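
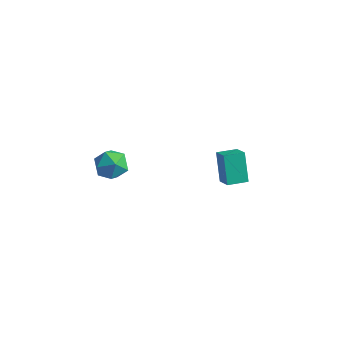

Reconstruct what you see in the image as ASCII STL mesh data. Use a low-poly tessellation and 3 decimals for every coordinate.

solid 
facet normal -0.566 -0.820 0.085
outer loop
vertex 3.752 1.248 1.117
vertex 3.162 1.612 0.697
vertex 4.262 0.779 -0.006
endloop
endfacet
facet normal 0.728 -0.449 0.518
outer loop
vertex 4.738 1.468 -0.077
vertex 3.752 1.248 1.117
vertex 4.262 0.779 -0.006
endloop
endfacet
facet normal -0.567 -0.820 0.084
outer loop
vertex 4.262 0.779 -0.006
vertex 3.162 1.612 0.697
vertex 3.673 1.143 -0.426
endloop
endfacet
facet normal 0.387 -0.355 -0.851
outer loop
vertex 3.673 1.143 -0.426
vertex 4.738 1.468 -0.077
vertex 4.262 0.779 -0.006
endloop
endfacet
facet normal -0.387 0.355 0.851
outer loop
vertex 3.752 1.248 1.117
vertex 3.638 2.301 0.626
vertex 3.162 1.612 0.697
endloop
endfacet
facet normal 0.728 -0.448 0.519
outer loop
vertex 4.227 1.937 1.046
vertex 3.752 1.248 1.117
vertex 4.738 1.468 -0.077
endloop
endfacet
facet normal -0.387 0.355 0.851
outer loop
vertex 4.227 1.937 1.046
vertex 3.638 2.301 0.626
vertex 3.752 1.248 1.117
endloop
endfacet
facet normal -0.728 0.449 -0.519
outer loop
vertex 3.162 1.612 0.697
vertex 3.638 2.301 0.626
vertex 3.673 1.143 -0.426
endloop
endfacet
facet normal 0.387 -0.355 -0.851
outer loop
vertex 4.148 1.832 -0.497
vertex 4.738 1.468 -0.077
vertex 3.673 1.143 -0.426
endloop
endfacet
facet normal -0.728 0.449 -0.518
outer loop
vertex 3.673 1.143 -0.426
vertex 3.638 2.301 0.626
vertex 4.148 1.832 -0.497
endloop
endfacet
facet normal 0.566 0.820 -0.085
outer loop
vertex 4.148 1.832 -0.497
vertex 4.227 1.937 1.046
vertex 4.738 1.468 -0.077
endloop
endfacet
facet normal 0.567 0.819 -0.085
outer loop
vertex 3.638 2.301 0.626
vertex 4.227 1.937 1.046
vertex 4.148 1.832 -0.497
endloop
endfacet
facet normal -0.225 0.570 0.790
outer loop
vertex 1.569 -2.692 3.326
vertex 1.725 -3.228 3.757
vertex 2.226 -2.769 3.569
endloop
endfacet
facet normal 0.020 0.968 0.251
outer loop
vertex 1.569 -2.692 3.326
vertex 2.226 -2.769 3.569
vertex 2.118 -2.592 2.896
endloop
endfacet
facet normal -0.402 0.860 -0.314
outer loop
vertex 1.569 -2.692 3.326
vertex 2.118 -2.592 2.896
vertex 1.55 -2.941 2.668
endloop
endfacet
facet normal -0.910 0.396 -0.123
outer loop
vertex 1.569 -2.692 3.326
vertex 1.55 -2.941 2.668
vertex 1.307 -3.334 3.2
endloop
endfacet
facet normal -0.800 0.217 0.559
outer loop
vertex 1.569 -2.692 3.326
vertex 1.307 -3.334 3.2
vertex 1.725 -3.228 3.757
endloop
endfacet
facet normal 0.674 0.734 0.085
outer loop
vertex 2.118 -2.592 2.896
vertex 2.226 -2.769 3.569
vertex 2.613 -3.066 3.06
endloop
endfacet
facet normal 0.277 0.090 0.957
outer loop
vertex 2.226 -2.769 3.569
vertex 1.725 -3.228 3.757
vertex 2.37 -3.459 3.592
endloop
endfacet
facet normal -0.654 -0.482 0.583
outer loop
vertex 1.725 -3.228 3.757
vertex 1.307 -3.334 3.2
vertex 1.802 -3.808 3.364
endloop
endfacet
facet normal -0.832 -0.191 -0.521
outer loop
vertex 1.307 -3.334 3.2
vertex 1.55 -2.941 2.668
vertex 1.694 -3.631 2.691
endloop
endfacet
facet normal -0.011 0.560 -0.829
outer loop
vertex 1.55 -2.941 2.668
vertex 2.118 -2.592 2.896
vertex 2.195 -3.172 2.503
endloop
endfacet
facet normal 0.910 -0.396 0.123
outer loop
vertex 2.351 -3.708 2.934
vertex 2.613 -3.066 3.06
vertex 2.37 -3.459 3.592
endloop
endfacet
facet normal 0.402 -0.860 0.314
outer loop
vertex 2.351 -3.708 2.934
vertex 2.37 -3.459 3.592
vertex 1.802 -3.808 3.364
endloop
endfacet
facet normal -0.020 -0.968 -0.251
outer loop
vertex 2.351 -3.708 2.934
vertex 1.802 -3.808 3.364
vertex 1.694 -3.631 2.691
endloop
endfacet
facet normal 0.225 -0.570 -0.790
outer loop
vertex 2.351 -3.708 2.934
vertex 1.694 -3.631 2.691
vertex 2.195 -3.172 2.503
endloop
endfacet
facet normal 0.800 -0.217 -0.559
outer loop
vertex 2.351 -3.708 2.934
vertex 2.195 -3.172 2.503
vertex 2.613 -3.066 3.06
endloop
endfacet
facet normal 0.832 0.191 0.521
outer loop
vertex 2.37 -3.459 3.592
vertex 2.613 -3.066 3.06
vertex 2.226 -2.769 3.569
endloop
endfacet
facet normal 0.011 -0.560 0.829
outer loop
vertex 1.802 -3.808 3.364
vertex 2.37 -3.459 3.592
vertex 1.725 -3.228 3.757
endloop
endfacet
facet normal -0.674 -0.734 -0.085
outer loop
vertex 1.694 -3.631 2.691
vertex 1.802 -3.808 3.364
vertex 1.307 -3.334 3.2
endloop
endfacet
facet normal -0.277 -0.090 -0.957
outer loop
vertex 2.195 -3.172 2.503
vertex 1.694 -3.631 2.691
vertex 1.55 -2.941 2.668
endloop
endfacet
facet normal 0.654 0.482 -0.583
outer loop
vertex 2.613 -3.066 3.06
vertex 2.195 -3.172 2.503
vertex 2.118 -2.592 2.896
endloop
endfacet

endsolid


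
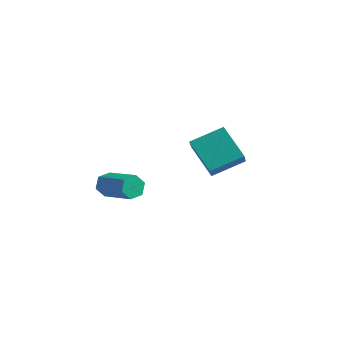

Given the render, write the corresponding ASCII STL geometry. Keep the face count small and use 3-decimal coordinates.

solid 
facet normal -0.926 0.134 -0.352
outer loop
vertex -3.254 -2.254 -0.694
vertex -3.515 -2.573 -0.129
vertex -3.416 -1.88 -0.125
endloop
endfacet
facet normal 0.297 0.835 -0.464
outer loop
vertex -3.254 -2.254 -0.694
vertex -3.416 -1.88 -0.125
vertex -1.364 -2.528 0.023
endloop
endfacet
facet normal 0.297 0.835 -0.464
outer loop
vertex -1.364 -2.528 0.023
vertex -3.416 -1.88 -0.125
vertex -1.526 -2.154 0.592
endloop
endfacet
facet normal 0.926 -0.134 0.352
outer loop
vertex -1.364 -2.528 0.023
vertex -1.526 -2.154 0.592
vertex -1.625 -2.847 0.589
endloop
endfacet
facet normal -0.926 0.134 -0.351
outer loop
vertex -3.416 -1.88 -0.125
vertex -3.515 -2.573 -0.129
vertex -3.677 -2.199 0.441
endloop
endfacet
facet normal -0.052 0.880 0.472
outer loop
vertex -3.416 -1.88 -0.125
vertex -3.677 -2.199 0.441
vertex -1.526 -2.154 0.592
endloop
endfacet
facet normal -0.052 0.880 0.472
outer loop
vertex -1.526 -2.154 0.592
vertex -3.677 -2.199 0.441
vertex -1.787 -2.473 1.158
endloop
endfacet
facet normal 0.926 -0.134 0.352
outer loop
vertex -1.526 -2.154 0.592
vertex -1.787 -2.473 1.158
vertex -1.625 -2.847 0.589
endloop
endfacet
facet normal -0.926 0.134 -0.351
outer loop
vertex -3.677 -2.199 0.441
vertex -3.515 -2.573 -0.129
vertex -3.776 -2.892 0.437
endloop
endfacet
facet normal -0.349 0.044 0.936
outer loop
vertex -3.677 -2.199 0.441
vertex -3.776 -2.892 0.437
vertex -1.787 -2.473 1.158
endloop
endfacet
facet normal -0.349 0.044 0.936
outer loop
vertex -1.787 -2.473 1.158
vertex -3.776 -2.892 0.437
vertex -1.886 -3.166 1.154
endloop
endfacet
facet normal 0.926 -0.134 0.352
outer loop
vertex -1.787 -2.473 1.158
vertex -1.886 -3.166 1.154
vertex -1.625 -2.847 0.589
endloop
endfacet
facet normal -0.926 0.134 -0.352
outer loop
vertex -3.776 -2.892 0.437
vertex -3.515 -2.573 -0.129
vertex -3.614 -3.266 -0.132
endloop
endfacet
facet normal -0.297 -0.835 0.464
outer loop
vertex -3.776 -2.892 0.437
vertex -3.614 -3.266 -0.132
vertex -1.886 -3.166 1.154
endloop
endfacet
facet normal -0.297 -0.835 0.464
outer loop
vertex -1.886 -3.166 1.154
vertex -3.614 -3.266 -0.132
vertex -1.724 -3.54 0.585
endloop
endfacet
facet normal 0.926 -0.134 0.352
outer loop
vertex -1.886 -3.166 1.154
vertex -1.724 -3.54 0.585
vertex -1.625 -2.847 0.589
endloop
endfacet
facet normal -0.926 0.134 -0.352
outer loop
vertex -3.614 -3.266 -0.132
vertex -3.515 -2.573 -0.129
vertex -3.353 -2.947 -0.698
endloop
endfacet
facet normal 0.052 -0.880 -0.472
outer loop
vertex -3.614 -3.266 -0.132
vertex -3.353 -2.947 -0.698
vertex -1.724 -3.54 0.585
endloop
endfacet
facet normal 0.052 -0.880 -0.472
outer loop
vertex -1.724 -3.54 0.585
vertex -3.353 -2.947 -0.698
vertex -1.463 -3.221 0.019
endloop
endfacet
facet normal 0.926 -0.134 0.351
outer loop
vertex -1.724 -3.54 0.585
vertex -1.463 -3.221 0.019
vertex -1.625 -2.847 0.589
endloop
endfacet
facet normal -0.926 0.134 -0.352
outer loop
vertex -3.353 -2.947 -0.698
vertex -3.515 -2.573 -0.129
vertex -3.254 -2.254 -0.694
endloop
endfacet
facet normal 0.349 -0.044 -0.936
outer loop
vertex -3.353 -2.947 -0.698
vertex -3.254 -2.254 -0.694
vertex -1.463 -3.221 0.019
endloop
endfacet
facet normal 0.349 -0.044 -0.936
outer loop
vertex -1.463 -3.221 0.019
vertex -3.254 -2.254 -0.694
vertex -1.364 -2.528 0.023
endloop
endfacet
facet normal 0.926 -0.134 0.351
outer loop
vertex -1.463 -3.221 0.019
vertex -1.364 -2.528 0.023
vertex -1.625 -2.847 0.589
endloop
endfacet
facet normal -0.494 -0.780 -0.385
outer loop
vertex -0.815 1.774 -0.208
vertex -2.425 2.175 1.047
vertex -1.354 2.584 -1.158
endloop
endfacet
facet normal 0.774 -0.193 -0.603
outer loop
vertex -0.415 4.065 -0.427
vertex -0.815 1.774 -0.208
vertex -1.354 2.584 -1.158
endloop
endfacet
facet normal -0.494 -0.780 -0.384
outer loop
vertex -1.354 2.584 -1.158
vertex -2.425 2.175 1.047
vertex -2.964 2.985 0.096
endloop
endfacet
facet normal -0.396 0.596 -0.699
outer loop
vertex -2.964 2.985 0.096
vertex -0.415 4.065 -0.427
vertex -1.354 2.584 -1.158
endloop
endfacet
facet normal 0.396 -0.596 0.699
outer loop
vertex -0.815 1.774 -0.208
vertex -1.486 3.656 1.778
vertex -2.425 2.175 1.047
endloop
endfacet
facet normal 0.774 -0.193 -0.603
outer loop
vertex 0.124 3.255 0.524
vertex -0.815 1.774 -0.208
vertex -0.415 4.065 -0.427
endloop
endfacet
facet normal 0.396 -0.596 0.699
outer loop
vertex 0.124 3.255 0.524
vertex -1.486 3.656 1.778
vertex -0.815 1.774 -0.208
endloop
endfacet
facet normal -0.774 0.193 0.603
outer loop
vertex -2.425 2.175 1.047
vertex -1.486 3.656 1.778
vertex -2.964 2.985 0.096
endloop
endfacet
facet normal -0.396 0.596 -0.698
outer loop
vertex -2.025 4.466 0.828
vertex -0.415 4.065 -0.427
vertex -2.964 2.985 0.096
endloop
endfacet
facet normal -0.774 0.193 0.603
outer loop
vertex -2.964 2.985 0.096
vertex -1.486 3.656 1.778
vertex -2.025 4.466 0.828
endloop
endfacet
facet normal 0.494 0.780 0.384
outer loop
vertex -2.025 4.466 0.828
vertex 0.124 3.255 0.524
vertex -0.415 4.065 -0.427
endloop
endfacet
facet normal 0.494 0.780 0.385
outer loop
vertex -1.486 3.656 1.778
vertex 0.124 3.255 0.524
vertex -2.025 4.466 0.828
endloop
endfacet

endsolid


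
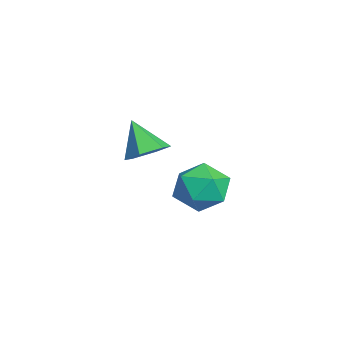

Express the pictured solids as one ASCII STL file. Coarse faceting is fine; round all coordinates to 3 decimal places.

solid 
facet normal -0.545 0.611 0.574
outer loop
vertex 2.674 0.423 0.795
vertex 3.331 0.133 1.728
vertex 3.64 1.045 1.05
endloop
endfacet
facet normal -0.520 0.848 -0.098
outer loop
vertex 2.674 0.423 0.795
vertex 3.64 1.045 1.05
vertex 3.398 0.767 -0.068
endloop
endfacet
facet normal -0.783 0.338 -0.522
outer loop
vertex 2.674 0.423 0.795
vertex 3.398 0.767 -0.068
vertex 2.939 -0.317 -0.082
endloop
endfacet
facet normal -0.970 -0.214 -0.112
outer loop
vertex 2.674 0.423 0.795
vertex 2.939 -0.317 -0.082
vertex 2.897 -0.709 1.028
endloop
endfacet
facet normal -0.823 -0.046 0.566
outer loop
vertex 2.674 0.423 0.795
vertex 2.897 -0.709 1.028
vertex 3.331 0.133 1.728
endloop
endfacet
facet normal 0.165 0.948 -0.272
outer loop
vertex 3.398 0.767 -0.068
vertex 3.64 1.045 1.05
vertex 4.503 0.689 0.332
endloop
endfacet
facet normal 0.125 0.564 0.816
outer loop
vertex 3.64 1.045 1.05
vertex 3.331 0.133 1.728
vertex 4.461 0.297 1.442
endloop
endfacet
facet normal -0.326 -0.499 0.803
outer loop
vertex 3.331 0.133 1.728
vertex 2.897 -0.709 1.028
vertex 4.002 -0.787 1.428
endloop
endfacet
facet normal -0.563 -0.772 -0.294
outer loop
vertex 2.897 -0.709 1.028
vertex 2.939 -0.317 -0.082
vertex 3.76 -1.065 0.31
endloop
endfacet
facet normal -0.260 0.123 -0.958
outer loop
vertex 2.939 -0.317 -0.082
vertex 3.398 0.767 -0.068
vertex 4.069 -0.153 -0.368
endloop
endfacet
facet normal 0.970 0.214 0.112
outer loop
vertex 4.726 -0.443 0.565
vertex 4.503 0.689 0.332
vertex 4.461 0.297 1.442
endloop
endfacet
facet normal 0.783 -0.338 0.522
outer loop
vertex 4.726 -0.443 0.565
vertex 4.461 0.297 1.442
vertex 4.002 -0.787 1.428
endloop
endfacet
facet normal 0.520 -0.848 0.098
outer loop
vertex 4.726 -0.443 0.565
vertex 4.002 -0.787 1.428
vertex 3.76 -1.065 0.31
endloop
endfacet
facet normal 0.545 -0.611 -0.574
outer loop
vertex 4.726 -0.443 0.565
vertex 3.76 -1.065 0.31
vertex 4.069 -0.153 -0.368
endloop
endfacet
facet normal 0.823 0.046 -0.566
outer loop
vertex 4.726 -0.443 0.565
vertex 4.069 -0.153 -0.368
vertex 4.503 0.689 0.332
endloop
endfacet
facet normal 0.563 0.772 0.294
outer loop
vertex 4.461 0.297 1.442
vertex 4.503 0.689 0.332
vertex 3.64 1.045 1.05
endloop
endfacet
facet normal 0.260 -0.123 0.958
outer loop
vertex 4.002 -0.787 1.428
vertex 4.461 0.297 1.442
vertex 3.331 0.133 1.728
endloop
endfacet
facet normal -0.165 -0.948 0.272
outer loop
vertex 3.76 -1.065 0.31
vertex 4.002 -0.787 1.428
vertex 2.897 -0.709 1.028
endloop
endfacet
facet normal -0.125 -0.564 -0.816
outer loop
vertex 4.069 -0.153 -0.368
vertex 3.76 -1.065 0.31
vertex 2.939 -0.317 -0.082
endloop
endfacet
facet normal 0.326 0.499 -0.803
outer loop
vertex 4.503 0.689 0.332
vertex 4.069 -0.153 -0.368
vertex 3.398 0.767 -0.068
endloop
endfacet
facet normal 0.484 0.309 -0.818
outer loop
vertex -0.02 -0.963 1.01
vertex -0.621 -1.472 0.462
vertex -0.828 -0.561 0.684
endloop
endfacet
facet normal 0.004 0.635 0.772
outer loop
vertex -0.02 -0.963 1.01
vertex -0.828 -0.561 0.684
vertex -1.459 -2.008 1.878
endloop
endfacet
facet normal 0.484 0.309 -0.819
outer loop
vertex -0.828 -0.561 0.684
vertex -0.621 -1.472 0.462
vertex -1.43 -1.07 0.136
endloop
endfacet
facet normal -0.760 0.578 0.298
outer loop
vertex -0.828 -0.561 0.684
vertex -1.43 -1.07 0.136
vertex -1.459 -2.008 1.878
endloop
endfacet
facet normal 0.484 0.309 -0.819
outer loop
vertex -1.43 -1.07 0.136
vertex -0.621 -1.472 0.462
vertex -1.223 -1.981 -0.086
endloop
endfacet
facet normal -0.974 -0.192 -0.120
outer loop
vertex -1.43 -1.07 0.136
vertex -1.223 -1.981 -0.086
vertex -1.459 -2.008 1.878
endloop
endfacet
facet normal 0.484 0.309 -0.819
outer loop
vertex -1.223 -1.981 -0.086
vertex -0.621 -1.472 0.462
vertex -0.414 -2.383 0.24
endloop
endfacet
facet normal -0.424 -0.904 -0.063
outer loop
vertex -1.223 -1.981 -0.086
vertex -0.414 -2.383 0.24
vertex -1.459 -2.008 1.878
endloop
endfacet
facet normal 0.484 0.309 -0.818
outer loop
vertex -0.414 -2.383 0.24
vertex -0.621 -1.472 0.462
vertex 0.187 -1.874 0.788
endloop
endfacet
facet normal 0.341 -0.845 0.411
outer loop
vertex -0.414 -2.383 0.24
vertex 0.187 -1.874 0.788
vertex -1.459 -2.008 1.878
endloop
endfacet
facet normal 0.484 0.309 -0.818
outer loop
vertex 0.187 -1.874 0.788
vertex -0.621 -1.472 0.462
vertex -0.02 -0.963 1.01
endloop
endfacet
facet normal 0.555 -0.076 0.829
outer loop
vertex 0.187 -1.874 0.788
vertex -0.02 -0.963 1.01
vertex -1.459 -2.008 1.878
endloop
endfacet

endsolid


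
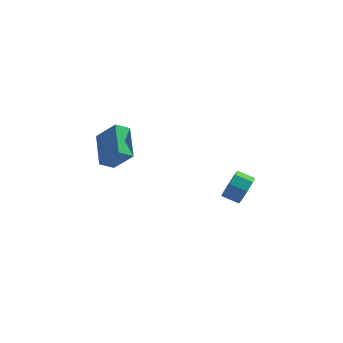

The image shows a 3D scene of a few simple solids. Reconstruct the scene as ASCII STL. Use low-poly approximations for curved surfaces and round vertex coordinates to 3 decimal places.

solid 
facet normal -0.657 0.200 -0.727
outer loop
vertex -4.755 -1.358 3.062
vertex -4.057 -0.916 2.553
vertex -4.273 -3.206 2.119
endloop
endfacet
facet normal -0.719 -0.455 0.525
outer loop
vertex -3.163 -3.544 3.347
vertex -4.755 -1.358 3.062
vertex -4.273 -3.206 2.119
endloop
endfacet
facet normal -0.657 0.200 -0.727
outer loop
vertex -4.273 -3.206 2.119
vertex -4.057 -0.916 2.553
vertex -3.575 -2.764 1.61
endloop
endfacet
facet normal 0.226 -0.867 -0.443
outer loop
vertex -3.575 -2.764 1.61
vertex -3.163 -3.544 3.347
vertex -4.273 -3.206 2.119
endloop
endfacet
facet normal -0.226 0.867 0.443
outer loop
vertex -4.755 -1.358 3.062
vertex -2.947 -1.254 3.781
vertex -4.057 -0.916 2.553
endloop
endfacet
facet normal -0.719 -0.455 0.525
outer loop
vertex -3.645 -1.696 4.29
vertex -4.755 -1.358 3.062
vertex -3.163 -3.544 3.347
endloop
endfacet
facet normal -0.226 0.867 0.443
outer loop
vertex -3.645 -1.696 4.29
vertex -2.947 -1.254 3.781
vertex -4.755 -1.358 3.062
endloop
endfacet
facet normal 0.719 0.455 -0.525
outer loop
vertex -4.057 -0.916 2.553
vertex -2.947 -1.254 3.781
vertex -3.575 -2.764 1.61
endloop
endfacet
facet normal 0.226 -0.867 -0.443
outer loop
vertex -2.465 -3.102 2.838
vertex -3.163 -3.544 3.347
vertex -3.575 -2.764 1.61
endloop
endfacet
facet normal 0.719 0.455 -0.525
outer loop
vertex -3.575 -2.764 1.61
vertex -2.947 -1.254 3.781
vertex -2.465 -3.102 2.838
endloop
endfacet
facet normal 0.657 -0.200 0.727
outer loop
vertex -2.465 -3.102 2.838
vertex -3.645 -1.696 4.29
vertex -3.163 -3.544 3.347
endloop
endfacet
facet normal 0.657 -0.200 0.727
outer loop
vertex -2.947 -1.254 3.781
vertex -3.645 -1.696 4.29
vertex -2.465 -3.102 2.838
endloop
endfacet
facet normal 0.914 -0.138 -0.382
outer loop
vertex 3.283 4.036 -3.203
vertex 2.892 3.523 -3.954
vertex 3.103 4.477 -3.793
endloop
endfacet
facet normal 0.329 0.802 0.499
outer loop
vertex 3.283 4.036 -3.203
vertex 3.103 4.477 -3.793
vertex 2.26 4.19 -2.775
endloop
endfacet
facet normal 0.330 0.802 0.499
outer loop
vertex 2.26 4.19 -2.775
vertex 3.103 4.477 -3.793
vertex 2.079 4.631 -3.364
endloop
endfacet
facet normal -0.913 0.137 0.383
outer loop
vertex 2.26 4.19 -2.775
vertex 2.079 4.631 -3.364
vertex 1.868 3.677 -3.526
endloop
endfacet
facet normal 0.914 -0.138 -0.382
outer loop
vertex 3.103 4.477 -3.793
vertex 2.892 3.523 -3.954
vertex 2.799 4.359 -4.477
endloop
endfacet
facet normal 0.064 0.978 -0.197
outer loop
vertex 3.103 4.477 -3.793
vertex 2.799 4.359 -4.477
vertex 2.079 4.631 -3.364
endloop
endfacet
facet normal 0.065 0.978 -0.197
outer loop
vertex 2.079 4.631 -3.364
vertex 2.799 4.359 -4.477
vertex 1.776 4.513 -4.048
endloop
endfacet
facet normal -0.914 0.137 0.381
outer loop
vertex 2.079 4.631 -3.364
vertex 1.776 4.513 -4.048
vertex 1.868 3.677 -3.526
endloop
endfacet
facet normal 0.914 -0.138 -0.383
outer loop
vertex 2.799 4.359 -4.477
vertex 2.892 3.523 -3.954
vertex 2.549 3.751 -4.855
endloop
endfacet
facet normal -0.239 0.582 -0.778
outer loop
vertex 2.799 4.359 -4.477
vertex 2.549 3.751 -4.855
vertex 1.776 4.513 -4.048
endloop
endfacet
facet normal -0.239 0.582 -0.778
outer loop
vertex 1.776 4.513 -4.048
vertex 2.549 3.751 -4.855
vertex 1.526 3.905 -4.426
endloop
endfacet
facet normal -0.914 0.138 0.382
outer loop
vertex 1.776 4.513 -4.048
vertex 1.526 3.905 -4.426
vertex 1.868 3.677 -3.526
endloop
endfacet
facet normal 0.914 -0.138 -0.383
outer loop
vertex 2.549 3.751 -4.855
vertex 2.892 3.523 -3.954
vertex 2.5 3.01 -4.705
endloop
endfacet
facet normal -0.402 -0.156 -0.902
outer loop
vertex 2.549 3.751 -4.855
vertex 2.5 3.01 -4.705
vertex 1.526 3.905 -4.426
endloop
endfacet
facet normal -0.401 -0.155 -0.903
outer loop
vertex 1.526 3.905 -4.426
vertex 2.5 3.01 -4.705
vertex 1.477 3.164 -4.277
endloop
endfacet
facet normal -0.914 0.137 0.382
outer loop
vertex 1.526 3.905 -4.426
vertex 1.477 3.164 -4.277
vertex 1.868 3.677 -3.526
endloop
endfacet
facet normal 0.913 -0.137 -0.383
outer loop
vertex 2.5 3.01 -4.705
vertex 2.892 3.523 -3.954
vertex 2.681 2.569 -4.116
endloop
endfacet
facet normal -0.329 -0.802 -0.499
outer loop
vertex 2.5 3.01 -4.705
vertex 2.681 2.569 -4.116
vertex 1.477 3.164 -4.277
endloop
endfacet
facet normal -0.329 -0.802 -0.499
outer loop
vertex 1.477 3.164 -4.277
vertex 2.681 2.569 -4.116
vertex 1.657 2.723 -3.687
endloop
endfacet
facet normal -0.914 0.138 0.382
outer loop
vertex 1.477 3.164 -4.277
vertex 1.657 2.723 -3.687
vertex 1.868 3.677 -3.526
endloop
endfacet
facet normal 0.914 -0.137 -0.381
outer loop
vertex 2.681 2.569 -4.116
vertex 2.892 3.523 -3.954
vertex 2.984 2.687 -3.432
endloop
endfacet
facet normal -0.064 -0.978 0.197
outer loop
vertex 2.681 2.569 -4.116
vertex 2.984 2.687 -3.432
vertex 1.657 2.723 -3.687
endloop
endfacet
facet normal -0.064 -0.978 0.197
outer loop
vertex 1.657 2.723 -3.687
vertex 2.984 2.687 -3.432
vertex 1.961 2.841 -3.003
endloop
endfacet
facet normal -0.914 0.138 0.382
outer loop
vertex 1.657 2.723 -3.687
vertex 1.961 2.841 -3.003
vertex 1.868 3.677 -3.526
endloop
endfacet
facet normal 0.914 -0.138 -0.382
outer loop
vertex 2.984 2.687 -3.432
vertex 2.892 3.523 -3.954
vertex 3.234 3.295 -3.054
endloop
endfacet
facet normal 0.239 -0.582 0.778
outer loop
vertex 2.984 2.687 -3.432
vertex 3.234 3.295 -3.054
vertex 1.961 2.841 -3.003
endloop
endfacet
facet normal 0.239 -0.582 0.778
outer loop
vertex 1.961 2.841 -3.003
vertex 3.234 3.295 -3.054
vertex 2.211 3.449 -2.625
endloop
endfacet
facet normal -0.914 0.138 0.383
outer loop
vertex 1.961 2.841 -3.003
vertex 2.211 3.449 -2.625
vertex 1.868 3.677 -3.526
endloop
endfacet
facet normal 0.914 -0.137 -0.382
outer loop
vertex 3.234 3.295 -3.054
vertex 2.892 3.523 -3.954
vertex 3.283 4.036 -3.203
endloop
endfacet
facet normal 0.402 0.155 0.903
outer loop
vertex 3.234 3.295 -3.054
vertex 3.283 4.036 -3.203
vertex 2.211 3.449 -2.625
endloop
endfacet
facet normal 0.401 0.156 0.903
outer loop
vertex 2.211 3.449 -2.625
vertex 3.283 4.036 -3.203
vertex 2.26 4.19 -2.775
endloop
endfacet
facet normal -0.914 0.138 0.383
outer loop
vertex 2.211 3.449 -2.625
vertex 2.26 4.19 -2.775
vertex 1.868 3.677 -3.526
endloop
endfacet

endsolid


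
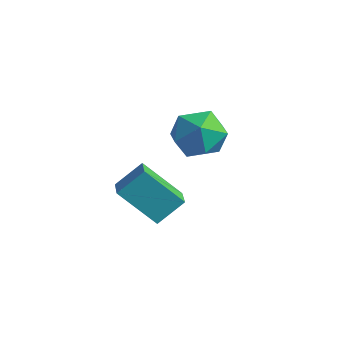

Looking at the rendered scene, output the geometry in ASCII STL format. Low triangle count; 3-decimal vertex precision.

solid 
facet normal -0.763 0.578 -0.288
outer loop
vertex 2.438 -3.98 -3.803
vertex 2.768 -3.161 -3.034
vertex 3.444 -3.252 -5.008
endloop
endfacet
facet normal -0.282 -0.699 -0.657
outer loop
vertex 4.192 -3.819 -4.726
vertex 2.438 -3.98 -3.803
vertex 3.444 -3.252 -5.008
endloop
endfacet
facet normal -0.764 0.578 -0.288
outer loop
vertex 3.444 -3.252 -5.008
vertex 2.768 -3.161 -3.034
vertex 3.773 -2.434 -4.239
endloop
endfacet
facet normal 0.581 0.421 -0.696
outer loop
vertex 3.773 -2.434 -4.239
vertex 4.192 -3.819 -4.726
vertex 3.444 -3.252 -5.008
endloop
endfacet
facet normal -0.581 -0.420 0.697
outer loop
vertex 2.438 -3.98 -3.803
vertex 3.516 -3.728 -2.752
vertex 2.768 -3.161 -3.034
endloop
endfacet
facet normal -0.281 -0.700 -0.657
outer loop
vertex 3.187 -4.546 -3.521
vertex 2.438 -3.98 -3.803
vertex 4.192 -3.819 -4.726
endloop
endfacet
facet normal -0.581 -0.421 0.697
outer loop
vertex 3.187 -4.546 -3.521
vertex 3.516 -3.728 -2.752
vertex 2.438 -3.98 -3.803
endloop
endfacet
facet normal 0.282 0.699 0.657
outer loop
vertex 2.768 -3.161 -3.034
vertex 3.516 -3.728 -2.752
vertex 3.773 -2.434 -4.239
endloop
endfacet
facet normal 0.580 0.421 -0.697
outer loop
vertex 4.522 -3.0 -3.957
vertex 4.192 -3.819 -4.726
vertex 3.773 -2.434 -4.239
endloop
endfacet
facet normal 0.281 0.699 0.657
outer loop
vertex 3.773 -2.434 -4.239
vertex 3.516 -3.728 -2.752
vertex 4.522 -3.0 -3.957
endloop
endfacet
facet normal 0.763 -0.578 0.288
outer loop
vertex 4.522 -3.0 -3.957
vertex 3.187 -4.546 -3.521
vertex 4.192 -3.819 -4.726
endloop
endfacet
facet normal 0.763 -0.578 0.288
outer loop
vertex 3.516 -3.728 -2.752
vertex 3.187 -4.546 -3.521
vertex 4.522 -3.0 -3.957
endloop
endfacet
facet normal 0.386 0.809 0.443
outer loop
vertex 2.299 0.638 -3.274
vertex 2.295 0.134 -2.351
vertex 3.137 0.076 -2.978
endloop
endfacet
facet normal 0.597 0.766 -0.237
outer loop
vertex 2.299 0.638 -3.274
vertex 3.137 0.076 -2.978
vertex 2.799 0.032 -3.973
endloop
endfacet
facet normal 0.015 0.761 -0.649
outer loop
vertex 2.299 0.638 -3.274
vertex 2.799 0.032 -3.973
vertex 1.748 0.063 -3.961
endloop
endfacet
facet normal -0.557 0.800 -0.223
outer loop
vertex 2.299 0.638 -3.274
vertex 1.748 0.063 -3.961
vertex 1.436 0.126 -2.958
endloop
endfacet
facet normal -0.327 0.830 0.452
outer loop
vertex 2.299 0.638 -3.274
vertex 1.436 0.126 -2.958
vertex 2.295 0.134 -2.351
endloop
endfacet
facet normal 0.935 0.144 -0.324
outer loop
vertex 2.799 0.032 -3.973
vertex 3.137 0.076 -2.978
vertex 3.104 -0.846 -3.482
endloop
endfacet
facet normal 0.593 0.213 0.777
outer loop
vertex 3.137 0.076 -2.978
vertex 2.295 0.134 -2.351
vertex 2.792 -0.783 -2.479
endloop
endfacet
facet normal -0.561 0.247 0.790
outer loop
vertex 2.295 0.134 -2.351
vertex 1.436 0.126 -2.958
vertex 1.741 -0.752 -2.467
endloop
endfacet
facet normal -0.932 0.199 -0.302
outer loop
vertex 1.436 0.126 -2.958
vertex 1.748 0.063 -3.961
vertex 1.403 -0.796 -3.462
endloop
endfacet
facet normal -0.007 0.134 -0.991
outer loop
vertex 1.748 0.063 -3.961
vertex 2.799 0.032 -3.973
vertex 2.245 -0.854 -4.089
endloop
endfacet
facet normal 0.557 -0.800 0.223
outer loop
vertex 2.241 -1.358 -3.166
vertex 3.104 -0.846 -3.482
vertex 2.792 -0.783 -2.479
endloop
endfacet
facet normal -0.015 -0.761 0.649
outer loop
vertex 2.241 -1.358 -3.166
vertex 2.792 -0.783 -2.479
vertex 1.741 -0.752 -2.467
endloop
endfacet
facet normal -0.597 -0.766 0.237
outer loop
vertex 2.241 -1.358 -3.166
vertex 1.741 -0.752 -2.467
vertex 1.403 -0.796 -3.462
endloop
endfacet
facet normal -0.386 -0.809 -0.443
outer loop
vertex 2.241 -1.358 -3.166
vertex 1.403 -0.796 -3.462
vertex 2.245 -0.854 -4.089
endloop
endfacet
facet normal 0.327 -0.830 -0.452
outer loop
vertex 2.241 -1.358 -3.166
vertex 2.245 -0.854 -4.089
vertex 3.104 -0.846 -3.482
endloop
endfacet
facet normal 0.932 -0.199 0.302
outer loop
vertex 2.792 -0.783 -2.479
vertex 3.104 -0.846 -3.482
vertex 3.137 0.076 -2.978
endloop
endfacet
facet normal 0.007 -0.134 0.991
outer loop
vertex 1.741 -0.752 -2.467
vertex 2.792 -0.783 -2.479
vertex 2.295 0.134 -2.351
endloop
endfacet
facet normal -0.935 -0.144 0.324
outer loop
vertex 1.403 -0.796 -3.462
vertex 1.741 -0.752 -2.467
vertex 1.436 0.126 -2.958
endloop
endfacet
facet normal -0.593 -0.213 -0.777
outer loop
vertex 2.245 -0.854 -4.089
vertex 1.403 -0.796 -3.462
vertex 1.748 0.063 -3.961
endloop
endfacet
facet normal 0.561 -0.247 -0.790
outer loop
vertex 3.104 -0.846 -3.482
vertex 2.245 -0.854 -4.089
vertex 2.799 0.032 -3.973
endloop
endfacet

endsolid


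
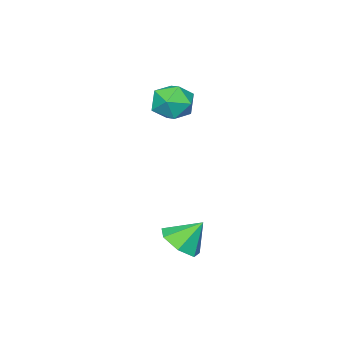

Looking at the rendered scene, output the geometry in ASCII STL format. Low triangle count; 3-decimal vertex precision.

solid 
facet normal -0.914 0.239 -0.328
outer loop
vertex -1.066 -1.266 0.952
vertex -1.43 -2.297 1.216
vertex -1.486 -1.469 1.975
endloop
endfacet
facet normal -0.577 0.814 -0.075
outer loop
vertex -1.066 -1.266 0.952
vertex -1.486 -1.469 1.975
vertex -0.568 -0.829 1.861
endloop
endfacet
facet normal 0.028 0.895 -0.446
outer loop
vertex -1.066 -1.266 0.952
vertex -0.568 -0.829 1.861
vertex 0.056 -1.262 1.031
endloop
endfacet
facet normal 0.064 0.369 -0.927
outer loop
vertex -1.066 -1.266 0.952
vertex 0.056 -1.262 1.031
vertex -0.476 -2.17 0.633
endloop
endfacet
facet normal -0.518 -0.036 -0.855
outer loop
vertex -1.066 -1.266 0.952
vertex -0.476 -2.17 0.633
vertex -1.43 -2.297 1.216
endloop
endfacet
facet normal -0.403 0.686 0.605
outer loop
vertex -0.568 -0.829 1.861
vertex -1.486 -1.469 1.975
vertex -0.624 -1.59 2.687
endloop
endfacet
facet normal -0.949 -0.244 0.197
outer loop
vertex -1.486 -1.469 1.975
vertex -1.43 -2.297 1.216
vertex -1.156 -2.498 2.289
endloop
endfacet
facet normal -0.309 -0.689 -0.656
outer loop
vertex -1.43 -2.297 1.216
vertex -0.476 -2.17 0.633
vertex -0.532 -2.931 1.459
endloop
endfacet
facet normal 0.634 -0.033 -0.773
outer loop
vertex -0.476 -2.17 0.633
vertex 0.056 -1.262 1.031
vertex 0.386 -2.291 1.345
endloop
endfacet
facet normal 0.576 0.818 0.006
outer loop
vertex 0.056 -1.262 1.031
vertex -0.568 -0.829 1.861
vertex 0.33 -1.463 2.104
endloop
endfacet
facet normal -0.064 -0.369 0.927
outer loop
vertex -0.034 -2.494 2.368
vertex -0.624 -1.59 2.687
vertex -1.156 -2.498 2.289
endloop
endfacet
facet normal -0.028 -0.895 0.446
outer loop
vertex -0.034 -2.494 2.368
vertex -1.156 -2.498 2.289
vertex -0.532 -2.931 1.459
endloop
endfacet
facet normal 0.577 -0.814 0.075
outer loop
vertex -0.034 -2.494 2.368
vertex -0.532 -2.931 1.459
vertex 0.386 -2.291 1.345
endloop
endfacet
facet normal 0.914 -0.239 0.328
outer loop
vertex -0.034 -2.494 2.368
vertex 0.386 -2.291 1.345
vertex 0.33 -1.463 2.104
endloop
endfacet
facet normal 0.518 0.036 0.855
outer loop
vertex -0.034 -2.494 2.368
vertex 0.33 -1.463 2.104
vertex -0.624 -1.59 2.687
endloop
endfacet
facet normal -0.634 0.033 0.773
outer loop
vertex -1.156 -2.498 2.289
vertex -0.624 -1.59 2.687
vertex -1.486 -1.469 1.975
endloop
endfacet
facet normal -0.576 -0.818 -0.006
outer loop
vertex -0.532 -2.931 1.459
vertex -1.156 -2.498 2.289
vertex -1.43 -2.297 1.216
endloop
endfacet
facet normal 0.403 -0.686 -0.605
outer loop
vertex 0.386 -2.291 1.345
vertex -0.532 -2.931 1.459
vertex -0.476 -2.17 0.633
endloop
endfacet
facet normal 0.949 0.244 -0.197
outer loop
vertex 0.33 -1.463 2.104
vertex 0.386 -2.291 1.345
vertex 0.056 -1.262 1.031
endloop
endfacet
facet normal 0.309 0.689 0.656
outer loop
vertex -0.624 -1.59 2.687
vertex 0.33 -1.463 2.104
vertex -0.568 -0.829 1.861
endloop
endfacet
facet normal 0.456 -0.445 -0.771
outer loop
vertex 4.61 2.101 -3.199
vertex 3.762 2.286 -3.808
vertex 4.614 2.898 -3.657
endloop
endfacet
facet normal 0.506 0.428 0.749
outer loop
vertex 4.61 2.101 -3.199
vertex 4.614 2.898 -3.657
vertex 3.078 2.954 -2.652
endloop
endfacet
facet normal 0.457 -0.446 -0.770
outer loop
vertex 4.614 2.898 -3.657
vertex 3.762 2.286 -3.808
vertex 3.977 3.234 -4.229
endloop
endfacet
facet normal 0.226 0.929 0.294
outer loop
vertex 4.614 2.898 -3.657
vertex 3.977 3.234 -4.229
vertex 3.078 2.954 -2.652
endloop
endfacet
facet normal 0.457 -0.446 -0.770
outer loop
vertex 3.977 3.234 -4.229
vertex 3.762 2.286 -3.808
vertex 3.178 2.856 -4.484
endloop
endfacet
facet normal -0.408 0.910 -0.071
outer loop
vertex 3.977 3.234 -4.229
vertex 3.178 2.856 -4.484
vertex 3.078 2.954 -2.652
endloop
endfacet
facet normal 0.456 -0.446 -0.770
outer loop
vertex 3.178 2.856 -4.484
vertex 3.762 2.286 -3.808
vertex 2.819 2.049 -4.229
endloop
endfacet
facet normal -0.919 0.387 -0.071
outer loop
vertex 3.178 2.856 -4.484
vertex 2.819 2.049 -4.229
vertex 3.078 2.954 -2.652
endloop
endfacet
facet normal 0.456 -0.446 -0.770
outer loop
vertex 2.819 2.049 -4.229
vertex 3.762 2.286 -3.808
vertex 3.17 1.42 -3.657
endloop
endfacet
facet normal -0.923 -0.248 0.294
outer loop
vertex 2.819 2.049 -4.229
vertex 3.17 1.42 -3.657
vertex 3.078 2.954 -2.652
endloop
endfacet
facet normal 0.456 -0.446 -0.770
outer loop
vertex 3.17 1.42 -3.657
vertex 3.762 2.286 -3.808
vertex 3.967 1.443 -3.199
endloop
endfacet
facet normal -0.416 -0.516 0.749
outer loop
vertex 3.17 1.42 -3.657
vertex 3.967 1.443 -3.199
vertex 3.078 2.954 -2.652
endloop
endfacet
facet normal 0.456 -0.446 -0.770
outer loop
vertex 3.967 1.443 -3.199
vertex 3.762 2.286 -3.808
vertex 4.61 2.101 -3.199
endloop
endfacet
facet normal 0.220 -0.215 0.952
outer loop
vertex 3.967 1.443 -3.199
vertex 4.61 2.101 -3.199
vertex 3.078 2.954 -2.652
endloop
endfacet

endsolid


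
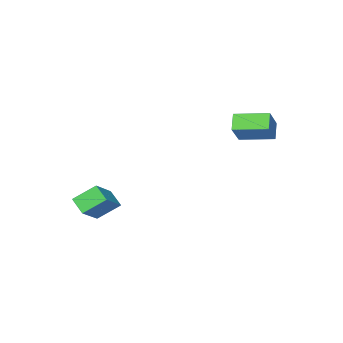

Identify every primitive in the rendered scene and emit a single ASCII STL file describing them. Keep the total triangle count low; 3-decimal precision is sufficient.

solid 
facet normal -0.414 -0.509 0.755
outer loop
vertex -1.379 3.172 3.898
vertex -2.357 4.178 4.04
vertex -2.11 2.575 3.094
endloop
endfacet
facet normal 0.694 -0.713 -0.101
outer loop
vertex -1.763 3.002 2.46
vertex -1.379 3.172 3.898
vertex -2.11 2.575 3.094
endloop
endfacet
facet normal -0.414 -0.509 0.755
outer loop
vertex -2.11 2.575 3.094
vertex -2.357 4.178 4.04
vertex -3.088 3.58 3.236
endloop
endfacet
facet normal -0.590 -0.482 -0.648
outer loop
vertex -3.088 3.58 3.236
vertex -1.763 3.002 2.46
vertex -2.11 2.575 3.094
endloop
endfacet
facet normal 0.590 0.482 0.648
outer loop
vertex -1.379 3.172 3.898
vertex -2.01 4.605 3.406
vertex -2.357 4.178 4.04
endloop
endfacet
facet normal 0.694 -0.713 -0.101
outer loop
vertex -1.032 3.6 3.264
vertex -1.379 3.172 3.898
vertex -1.763 3.002 2.46
endloop
endfacet
facet normal 0.590 0.482 0.648
outer loop
vertex -1.032 3.6 3.264
vertex -2.01 4.605 3.406
vertex -1.379 3.172 3.898
endloop
endfacet
facet normal -0.694 0.713 0.100
outer loop
vertex -2.357 4.178 4.04
vertex -2.01 4.605 3.406
vertex -3.088 3.58 3.236
endloop
endfacet
facet normal -0.590 -0.482 -0.648
outer loop
vertex -2.741 4.008 2.602
vertex -1.763 3.002 2.46
vertex -3.088 3.58 3.236
endloop
endfacet
facet normal -0.694 0.713 0.102
outer loop
vertex -3.088 3.58 3.236
vertex -2.01 4.605 3.406
vertex -2.741 4.008 2.602
endloop
endfacet
facet normal 0.414 0.509 -0.755
outer loop
vertex -2.741 4.008 2.602
vertex -1.032 3.6 3.264
vertex -1.763 3.002 2.46
endloop
endfacet
facet normal 0.414 0.509 -0.755
outer loop
vertex -2.01 4.605 3.406
vertex -1.032 3.6 3.264
vertex -2.741 4.008 2.602
endloop
endfacet
facet normal -0.732 -0.446 -0.515
outer loop
vertex 2.163 -1.808 -1.728
vertex 1.362 -1.323 -1.01
vertex 2.11 -1.1 -2.265
endloop
endfacet
facet normal 0.679 -0.411 -0.609
outer loop
vertex 3.098 -0.497 -1.57
vertex 2.163 -1.808 -1.728
vertex 2.11 -1.1 -2.265
endloop
endfacet
facet normal -0.732 -0.446 -0.515
outer loop
vertex 2.11 -1.1 -2.265
vertex 1.362 -1.323 -1.01
vertex 1.309 -0.615 -1.547
endloop
endfacet
facet normal -0.060 0.795 -0.604
outer loop
vertex 1.309 -0.615 -1.547
vertex 3.098 -0.497 -1.57
vertex 2.11 -1.1 -2.265
endloop
endfacet
facet normal 0.060 -0.795 0.604
outer loop
vertex 2.163 -1.808 -1.728
vertex 2.35 -0.72 -0.315
vertex 1.362 -1.323 -1.01
endloop
endfacet
facet normal 0.679 -0.411 -0.609
outer loop
vertex 3.151 -1.205 -1.033
vertex 2.163 -1.808 -1.728
vertex 3.098 -0.497 -1.57
endloop
endfacet
facet normal 0.060 -0.795 0.604
outer loop
vertex 3.151 -1.205 -1.033
vertex 2.35 -0.72 -0.315
vertex 2.163 -1.808 -1.728
endloop
endfacet
facet normal -0.679 0.411 0.609
outer loop
vertex 1.362 -1.323 -1.01
vertex 2.35 -0.72 -0.315
vertex 1.309 -0.615 -1.547
endloop
endfacet
facet normal -0.060 0.795 -0.604
outer loop
vertex 2.297 -0.012 -0.852
vertex 3.098 -0.497 -1.57
vertex 1.309 -0.615 -1.547
endloop
endfacet
facet normal -0.679 0.411 0.609
outer loop
vertex 1.309 -0.615 -1.547
vertex 2.35 -0.72 -0.315
vertex 2.297 -0.012 -0.852
endloop
endfacet
facet normal 0.732 0.446 0.515
outer loop
vertex 2.297 -0.012 -0.852
vertex 3.151 -1.205 -1.033
vertex 3.098 -0.497 -1.57
endloop
endfacet
facet normal 0.732 0.446 0.515
outer loop
vertex 2.35 -0.72 -0.315
vertex 3.151 -1.205 -1.033
vertex 2.297 -0.012 -0.852
endloop
endfacet

endsolid


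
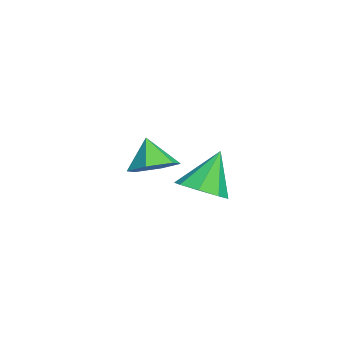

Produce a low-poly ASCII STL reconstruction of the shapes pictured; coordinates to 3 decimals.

solid 
facet normal 0.350 -0.350 -0.869
outer loop
vertex 3.017 -0.414 -2.993
vertex 2.177 -1.038 -3.08
vertex 2.41 -0.059 -3.381
endloop
endfacet
facet normal 0.343 0.896 0.283
outer loop
vertex 3.017 -0.414 -2.993
vertex 2.41 -0.059 -3.381
vertex 1.483 -0.342 -1.36
endloop
endfacet
facet normal 0.350 -0.350 -0.869
outer loop
vertex 2.41 -0.059 -3.381
vertex 2.177 -1.038 -3.08
vertex 1.666 -0.277 -3.593
endloop
endfacet
facet normal -0.282 0.959 0.005
outer loop
vertex 2.41 -0.059 -3.381
vertex 1.666 -0.277 -3.593
vertex 1.483 -0.342 -1.36
endloop
endfacet
facet normal 0.350 -0.351 -0.869
outer loop
vertex 1.666 -0.277 -3.593
vertex 2.177 -1.038 -3.08
vertex 1.221 -0.941 -3.504
endloop
endfacet
facet normal -0.833 0.551 -0.052
outer loop
vertex 1.666 -0.277 -3.593
vertex 1.221 -0.941 -3.504
vertex 1.483 -0.342 -1.36
endloop
endfacet
facet normal 0.350 -0.351 -0.869
outer loop
vertex 1.221 -0.941 -3.504
vertex 2.177 -1.038 -3.08
vertex 1.336 -1.661 -3.167
endloop
endfacet
facet normal -0.985 -0.089 0.145
outer loop
vertex 1.221 -0.941 -3.504
vertex 1.336 -1.661 -3.167
vertex 1.483 -0.342 -1.36
endloop
endfacet
facet normal 0.350 -0.352 -0.868
outer loop
vertex 1.336 -1.661 -3.167
vertex 2.177 -1.038 -3.08
vertex 1.943 -2.016 -2.778
endloop
endfacet
facet normal -0.651 -0.587 0.481
outer loop
vertex 1.336 -1.661 -3.167
vertex 1.943 -2.016 -2.778
vertex 1.483 -0.342 -1.36
endloop
endfacet
facet normal 0.350 -0.352 -0.868
outer loop
vertex 1.943 -2.016 -2.778
vertex 2.177 -1.038 -3.08
vertex 2.687 -1.798 -2.566
endloop
endfacet
facet normal -0.026 -0.650 0.759
outer loop
vertex 1.943 -2.016 -2.778
vertex 2.687 -1.798 -2.566
vertex 1.483 -0.342 -1.36
endloop
endfacet
facet normal 0.351 -0.352 -0.868
outer loop
vertex 2.687 -1.798 -2.566
vertex 2.177 -1.038 -3.08
vertex 3.132 -1.135 -2.655
endloop
endfacet
facet normal 0.524 -0.242 0.816
outer loop
vertex 2.687 -1.798 -2.566
vertex 3.132 -1.135 -2.655
vertex 1.483 -0.342 -1.36
endloop
endfacet
facet normal 0.351 -0.351 -0.868
outer loop
vertex 3.132 -1.135 -2.655
vertex 2.177 -1.038 -3.08
vertex 3.017 -0.414 -2.993
endloop
endfacet
facet normal 0.677 0.398 0.619
outer loop
vertex 3.132 -1.135 -2.655
vertex 3.017 -0.414 -2.993
vertex 1.483 -0.342 -1.36
endloop
endfacet
facet normal 0.451 0.210 -0.867
outer loop
vertex -1.557 -2.124 -3.194
vertex -2.165 -2.879 -3.693
vertex -2.519 -1.85 -3.628
endloop
endfacet
facet normal -0.123 0.693 0.710
outer loop
vertex -1.557 -2.124 -3.194
vertex -2.519 -1.85 -3.628
vertex -2.855 -3.201 -2.367
endloop
endfacet
facet normal 0.451 0.210 -0.867
outer loop
vertex -2.519 -1.85 -3.628
vertex -2.165 -2.879 -3.693
vertex -3.127 -2.605 -4.127
endloop
endfacet
facet normal -0.830 0.477 0.290
outer loop
vertex -2.519 -1.85 -3.628
vertex -3.127 -2.605 -4.127
vertex -2.855 -3.201 -2.367
endloop
endfacet
facet normal 0.451 0.212 -0.867
outer loop
vertex -3.127 -2.605 -4.127
vertex -2.165 -2.879 -3.693
vertex -2.772 -3.633 -4.193
endloop
endfacet
facet normal -0.944 -0.328 0.035
outer loop
vertex -3.127 -2.605 -4.127
vertex -2.772 -3.633 -4.193
vertex -2.855 -3.201 -2.367
endloop
endfacet
facet normal 0.452 0.211 -0.867
outer loop
vertex -2.772 -3.633 -4.193
vertex -2.165 -2.879 -3.693
vertex -1.811 -3.907 -3.759
endloop
endfacet
facet normal -0.351 -0.915 0.200
outer loop
vertex -2.772 -3.633 -4.193
vertex -1.811 -3.907 -3.759
vertex -2.855 -3.201 -2.367
endloop
endfacet
facet normal 0.451 0.211 -0.868
outer loop
vertex -1.811 -3.907 -3.759
vertex -2.165 -2.879 -3.693
vertex -1.203 -3.153 -3.26
endloop
endfacet
facet normal 0.356 -0.698 0.621
outer loop
vertex -1.811 -3.907 -3.759
vertex -1.203 -3.153 -3.26
vertex -2.855 -3.201 -2.367
endloop
endfacet
facet normal 0.450 0.211 -0.868
outer loop
vertex -1.203 -3.153 -3.26
vertex -2.165 -2.879 -3.693
vertex -1.557 -2.124 -3.194
endloop
endfacet
facet normal 0.470 0.106 0.876
outer loop
vertex -1.203 -3.153 -3.26
vertex -1.557 -2.124 -3.194
vertex -2.855 -3.201 -2.367
endloop
endfacet

endsolid


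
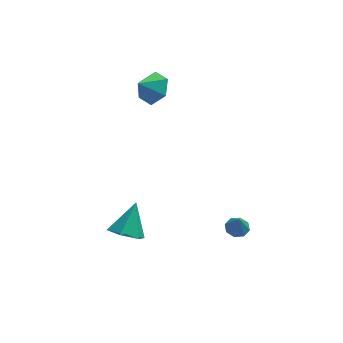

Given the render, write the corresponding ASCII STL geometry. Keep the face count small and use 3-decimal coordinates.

solid 
facet normal -0.316 -0.617 -0.721
outer loop
vertex -2.524 -3.505 -2.324
vertex -3.494 -3.441 -1.953
vertex -3.167 -2.766 -2.674
endloop
endfacet
facet normal 0.786 0.564 -0.254
outer loop
vertex -2.524 -3.505 -2.324
vertex -3.167 -2.766 -2.674
vertex -2.866 -2.219 -0.527
endloop
endfacet
facet normal -0.316 -0.617 -0.721
outer loop
vertex -3.167 -2.766 -2.674
vertex -3.494 -3.441 -1.953
vertex -4.137 -2.702 -2.303
endloop
endfacet
facet normal -0.029 0.970 -0.243
outer loop
vertex -3.167 -2.766 -2.674
vertex -4.137 -2.702 -2.303
vertex -2.866 -2.219 -0.527
endloop
endfacet
facet normal -0.317 -0.617 -0.721
outer loop
vertex -4.137 -2.702 -2.303
vertex -3.494 -3.441 -1.953
vertex -4.463 -3.377 -1.582
endloop
endfacet
facet normal -0.684 0.661 0.310
outer loop
vertex -4.137 -2.702 -2.303
vertex -4.463 -3.377 -1.582
vertex -2.866 -2.219 -0.527
endloop
endfacet
facet normal -0.317 -0.617 -0.720
outer loop
vertex -4.463 -3.377 -1.582
vertex -3.494 -3.441 -1.953
vertex -3.82 -4.115 -1.232
endloop
endfacet
facet normal -0.523 -0.053 0.850
outer loop
vertex -4.463 -3.377 -1.582
vertex -3.82 -4.115 -1.232
vertex -2.866 -2.219 -0.527
endloop
endfacet
facet normal -0.316 -0.617 -0.720
outer loop
vertex -3.82 -4.115 -1.232
vertex -3.494 -3.441 -1.953
vertex -2.85 -4.179 -1.603
endloop
endfacet
facet normal 0.291 -0.459 0.840
outer loop
vertex -3.82 -4.115 -1.232
vertex -2.85 -4.179 -1.603
vertex -2.866 -2.219 -0.527
endloop
endfacet
facet normal -0.316 -0.617 -0.720
outer loop
vertex -2.85 -4.179 -1.603
vertex -3.494 -3.441 -1.953
vertex -2.524 -3.505 -2.324
endloop
endfacet
facet normal 0.946 -0.150 0.287
outer loop
vertex -2.85 -4.179 -1.603
vertex -2.524 -3.505 -2.324
vertex -2.866 -2.219 -0.527
endloop
endfacet
facet normal 0.649 0.323 -0.689
outer loop
vertex -0.817 3.68 4.187
vertex -1.598 3.66 3.442
vertex -1.428 4.555 4.022
endloop
endfacet
facet normal 0.034 0.208 0.977
outer loop
vertex -0.817 3.68 4.187
vertex -1.428 4.555 4.022
vertex -2.442 3.24 4.338
endloop
endfacet
facet normal 0.648 0.324 -0.690
outer loop
vertex -1.428 4.555 4.022
vertex -1.598 3.66 3.442
vertex -2.21 4.535 3.278
endloop
endfacet
facet normal -0.570 0.579 0.583
outer loop
vertex -1.428 4.555 4.022
vertex -2.21 4.535 3.278
vertex -2.442 3.24 4.338
endloop
endfacet
facet normal 0.648 0.324 -0.689
outer loop
vertex -2.21 4.535 3.278
vertex -1.598 3.66 3.442
vertex -2.38 3.641 2.697
endloop
endfacet
facet normal -0.983 0.182 0.007
outer loop
vertex -2.21 4.535 3.278
vertex -2.38 3.641 2.697
vertex -2.442 3.24 4.338
endloop
endfacet
facet normal 0.649 0.323 -0.689
outer loop
vertex -2.38 3.641 2.697
vertex -1.598 3.66 3.442
vertex -1.769 2.765 2.862
endloop
endfacet
facet normal -0.792 -0.585 -0.173
outer loop
vertex -2.38 3.641 2.697
vertex -1.769 2.765 2.862
vertex -2.442 3.24 4.338
endloop
endfacet
facet normal 0.648 0.323 -0.689
outer loop
vertex -1.769 2.765 2.862
vertex -1.598 3.66 3.442
vertex -0.987 2.785 3.607
endloop
endfacet
facet normal -0.187 -0.957 0.222
outer loop
vertex -1.769 2.765 2.862
vertex -0.987 2.785 3.607
vertex -2.442 3.24 4.338
endloop
endfacet
facet normal 0.649 0.323 -0.689
outer loop
vertex -0.987 2.785 3.607
vertex -1.598 3.66 3.442
vertex -0.817 3.68 4.187
endloop
endfacet
facet normal 0.226 -0.560 0.797
outer loop
vertex -0.987 2.785 3.607
vertex -0.817 3.68 4.187
vertex -2.442 3.24 4.338
endloop
endfacet
facet normal -0.061 0.259 -0.964
outer loop
vertex 3.195 -0.931 -4.347
vertex 2.576 -1.232 -4.389
vertex 2.801 -0.599 -4.233
endloop
endfacet
facet normal 0.608 0.513 0.607
outer loop
vertex 3.195 -0.931 -4.347
vertex 2.801 -0.599 -4.233
vertex 2.644 -1.528 -3.291
endloop
endfacet
facet normal -0.061 0.259 -0.964
outer loop
vertex 2.801 -0.599 -4.233
vertex 2.576 -1.232 -4.389
vertex 2.275 -0.637 -4.21
endloop
endfacet
facet normal -0.021 0.714 0.700
outer loop
vertex 2.801 -0.599 -4.233
vertex 2.275 -0.637 -4.21
vertex 2.644 -1.528 -3.291
endloop
endfacet
facet normal -0.059 0.260 -0.964
outer loop
vertex 2.275 -0.637 -4.21
vertex 2.576 -1.232 -4.389
vertex 1.925 -1.024 -4.293
endloop
endfacet
facet normal -0.623 0.422 0.659
outer loop
vertex 2.275 -0.637 -4.21
vertex 1.925 -1.024 -4.293
vertex 2.644 -1.528 -3.291
endloop
endfacet
facet normal -0.059 0.260 -0.964
outer loop
vertex 1.925 -1.024 -4.293
vertex 2.576 -1.232 -4.389
vertex 1.956 -1.533 -4.432
endloop
endfacet
facet normal -0.840 -0.190 0.508
outer loop
vertex 1.925 -1.024 -4.293
vertex 1.956 -1.533 -4.432
vertex 2.644 -1.528 -3.291
endloop
endfacet
facet normal -0.059 0.260 -0.964
outer loop
vertex 1.956 -1.533 -4.432
vertex 2.576 -1.232 -4.389
vertex 2.351 -1.865 -4.546
endloop
endfacet
facet normal -0.548 -0.767 0.334
outer loop
vertex 1.956 -1.533 -4.432
vertex 2.351 -1.865 -4.546
vertex 2.644 -1.528 -3.291
endloop
endfacet
facet normal -0.060 0.260 -0.964
outer loop
vertex 2.351 -1.865 -4.546
vertex 2.576 -1.232 -4.389
vertex 2.877 -1.826 -4.568
endloop
endfacet
facet normal 0.082 -0.967 0.241
outer loop
vertex 2.351 -1.865 -4.546
vertex 2.877 -1.826 -4.568
vertex 2.644 -1.528 -3.291
endloop
endfacet
facet normal -0.061 0.259 -0.964
outer loop
vertex 2.877 -1.826 -4.568
vertex 2.576 -1.232 -4.389
vertex 3.227 -1.439 -4.486
endloop
endfacet
facet normal 0.681 -0.676 0.282
outer loop
vertex 2.877 -1.826 -4.568
vertex 3.227 -1.439 -4.486
vertex 2.644 -1.528 -3.291
endloop
endfacet
facet normal -0.061 0.260 -0.964
outer loop
vertex 3.227 -1.439 -4.486
vertex 2.576 -1.232 -4.389
vertex 3.195 -0.931 -4.347
endloop
endfacet
facet normal 0.899 -0.062 0.434
outer loop
vertex 3.227 -1.439 -4.486
vertex 3.195 -0.931 -4.347
vertex 2.644 -1.528 -3.291
endloop
endfacet

endsolid


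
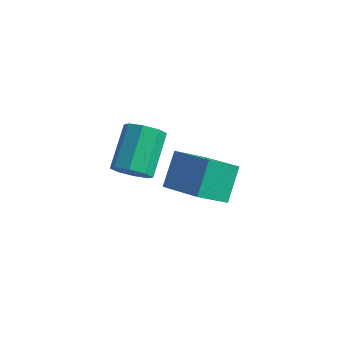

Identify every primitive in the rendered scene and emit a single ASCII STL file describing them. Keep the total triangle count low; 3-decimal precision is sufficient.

solid 
facet normal 0.203 -0.793 -0.574
outer loop
vertex -1.912 -0.944 2.15
vertex -2.498 -0.83 1.785
vertex -1.832 -0.62 1.731
endloop
endfacet
facet normal 0.968 0.073 0.242
outer loop
vertex -1.912 -0.944 2.15
vertex -1.832 -0.62 1.731
vertex -2.256 0.396 3.121
endloop
endfacet
facet normal 0.968 0.075 0.240
outer loop
vertex -2.256 0.396 3.121
vertex -1.832 -0.62 1.731
vertex -2.177 0.72 2.702
endloop
endfacet
facet normal -0.205 0.793 0.574
outer loop
vertex -2.256 0.396 3.121
vertex -2.177 0.72 2.702
vertex -2.842 0.51 2.755
endloop
endfacet
facet normal 0.204 -0.793 -0.574
outer loop
vertex -1.832 -0.62 1.731
vertex -2.498 -0.83 1.785
vertex -2.143 -0.419 1.343
endloop
endfacet
facet normal 0.789 0.481 -0.383
outer loop
vertex -1.832 -0.62 1.731
vertex -2.143 -0.419 1.343
vertex -2.177 0.72 2.702
endloop
endfacet
facet normal 0.790 0.480 -0.382
outer loop
vertex -2.177 0.72 2.702
vertex -2.143 -0.419 1.343
vertex -2.487 0.921 2.314
endloop
endfacet
facet normal -0.205 0.793 0.574
outer loop
vertex -2.177 0.72 2.702
vertex -2.487 0.921 2.314
vertex -2.842 0.51 2.755
endloop
endfacet
facet normal 0.204 -0.793 -0.574
outer loop
vertex -2.143 -0.419 1.343
vertex -2.498 -0.83 1.785
vertex -2.661 -0.459 1.214
endloop
endfacet
facet normal 0.148 0.605 -0.782
outer loop
vertex -2.143 -0.419 1.343
vertex -2.661 -0.459 1.214
vertex -2.487 0.921 2.314
endloop
endfacet
facet normal 0.148 0.605 -0.782
outer loop
vertex -2.487 0.921 2.314
vertex -2.661 -0.459 1.214
vertex -3.006 0.881 2.185
endloop
endfacet
facet normal -0.204 0.793 0.575
outer loop
vertex -2.487 0.921 2.314
vertex -3.006 0.881 2.185
vertex -2.842 0.51 2.755
endloop
endfacet
facet normal 0.204 -0.793 -0.574
outer loop
vertex -2.661 -0.459 1.214
vertex -2.498 -0.83 1.785
vertex -3.084 -0.716 1.419
endloop
endfacet
facet normal -0.579 0.375 -0.724
outer loop
vertex -2.661 -0.459 1.214
vertex -3.084 -0.716 1.419
vertex -3.006 0.881 2.185
endloop
endfacet
facet normal -0.580 0.375 -0.723
outer loop
vertex -3.006 0.881 2.185
vertex -3.084 -0.716 1.419
vertex -3.428 0.624 2.39
endloop
endfacet
facet normal -0.204 0.793 0.575
outer loop
vertex -3.006 0.881 2.185
vertex -3.428 0.624 2.39
vertex -2.842 0.51 2.755
endloop
endfacet
facet normal 0.205 -0.793 -0.574
outer loop
vertex -3.084 -0.716 1.419
vertex -2.498 -0.83 1.785
vertex -3.163 -1.04 1.838
endloop
endfacet
facet normal -0.968 -0.074 -0.240
outer loop
vertex -3.084 -0.716 1.419
vertex -3.163 -1.04 1.838
vertex -3.428 0.624 2.39
endloop
endfacet
facet normal -0.968 -0.074 -0.242
outer loop
vertex -3.428 0.624 2.39
vertex -3.163 -1.04 1.838
vertex -3.508 0.3 2.809
endloop
endfacet
facet normal -0.203 0.793 0.574
outer loop
vertex -3.428 0.624 2.39
vertex -3.508 0.3 2.809
vertex -2.842 0.51 2.755
endloop
endfacet
facet normal 0.205 -0.793 -0.574
outer loop
vertex -3.163 -1.04 1.838
vertex -2.498 -0.83 1.785
vertex -2.853 -1.241 2.226
endloop
endfacet
facet normal -0.790 -0.480 0.382
outer loop
vertex -3.163 -1.04 1.838
vertex -2.853 -1.241 2.226
vertex -3.508 0.3 2.809
endloop
endfacet
facet normal -0.789 -0.480 0.383
outer loop
vertex -3.508 0.3 2.809
vertex -2.853 -1.241 2.226
vertex -3.197 0.099 3.197
endloop
endfacet
facet normal -0.204 0.793 0.574
outer loop
vertex -3.508 0.3 2.809
vertex -3.197 0.099 3.197
vertex -2.842 0.51 2.755
endloop
endfacet
facet normal 0.204 -0.793 -0.575
outer loop
vertex -2.853 -1.241 2.226
vertex -2.498 -0.83 1.785
vertex -2.334 -1.201 2.355
endloop
endfacet
facet normal -0.148 -0.605 0.782
outer loop
vertex -2.853 -1.241 2.226
vertex -2.334 -1.201 2.355
vertex -3.197 0.099 3.197
endloop
endfacet
facet normal -0.148 -0.605 0.782
outer loop
vertex -3.197 0.099 3.197
vertex -2.334 -1.201 2.355
vertex -2.679 0.139 3.326
endloop
endfacet
facet normal -0.204 0.793 0.574
outer loop
vertex -3.197 0.099 3.197
vertex -2.679 0.139 3.326
vertex -2.842 0.51 2.755
endloop
endfacet
facet normal 0.204 -0.793 -0.575
outer loop
vertex -2.334 -1.201 2.355
vertex -2.498 -0.83 1.785
vertex -1.912 -0.944 2.15
endloop
endfacet
facet normal 0.580 -0.375 0.723
outer loop
vertex -2.334 -1.201 2.355
vertex -1.912 -0.944 2.15
vertex -2.679 0.139 3.326
endloop
endfacet
facet normal 0.579 -0.376 0.724
outer loop
vertex -2.679 0.139 3.326
vertex -1.912 -0.944 2.15
vertex -2.256 0.396 3.121
endloop
endfacet
facet normal -0.204 0.793 0.574
outer loop
vertex -2.679 0.139 3.326
vertex -2.256 0.396 3.121
vertex -2.842 0.51 2.755
endloop
endfacet
facet normal -0.882 0.255 -0.397
outer loop
vertex -2.895 1.597 -1.269
vertex -3.066 2.597 -0.247
vertex -2.279 2.506 -2.055
endloop
endfacet
facet normal 0.119 -0.694 -0.710
outer loop
vertex -0.674 2.043 -1.333
vertex -2.895 1.597 -1.269
vertex -2.279 2.506 -2.055
endloop
endfacet
facet normal -0.882 0.255 -0.397
outer loop
vertex -2.279 2.506 -2.055
vertex -3.066 2.597 -0.247
vertex -2.45 3.506 -1.033
endloop
endfacet
facet normal 0.456 0.673 -0.582
outer loop
vertex -2.45 3.506 -1.033
vertex -0.674 2.043 -1.333
vertex -2.279 2.506 -2.055
endloop
endfacet
facet normal -0.456 -0.673 0.582
outer loop
vertex -2.895 1.597 -1.269
vertex -1.461 2.134 0.475
vertex -3.066 2.597 -0.247
endloop
endfacet
facet normal 0.119 -0.694 -0.710
outer loop
vertex -1.29 1.134 -0.547
vertex -2.895 1.597 -1.269
vertex -0.674 2.043 -1.333
endloop
endfacet
facet normal -0.456 -0.673 0.582
outer loop
vertex -1.29 1.134 -0.547
vertex -1.461 2.134 0.475
vertex -2.895 1.597 -1.269
endloop
endfacet
facet normal -0.119 0.694 0.710
outer loop
vertex -3.066 2.597 -0.247
vertex -1.461 2.134 0.475
vertex -2.45 3.506 -1.033
endloop
endfacet
facet normal 0.456 0.673 -0.582
outer loop
vertex -0.845 3.043 -0.311
vertex -0.674 2.043 -1.333
vertex -2.45 3.506 -1.033
endloop
endfacet
facet normal -0.119 0.694 0.710
outer loop
vertex -2.45 3.506 -1.033
vertex -1.461 2.134 0.475
vertex -0.845 3.043 -0.311
endloop
endfacet
facet normal 0.882 -0.255 0.397
outer loop
vertex -0.845 3.043 -0.311
vertex -1.29 1.134 -0.547
vertex -0.674 2.043 -1.333
endloop
endfacet
facet normal 0.882 -0.255 0.397
outer loop
vertex -1.461 2.134 0.475
vertex -1.29 1.134 -0.547
vertex -0.845 3.043 -0.311
endloop
endfacet

endsolid


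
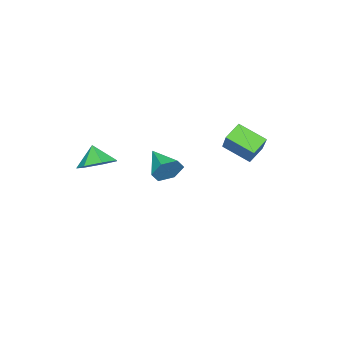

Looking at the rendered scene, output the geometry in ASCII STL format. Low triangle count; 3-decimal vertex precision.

solid 
facet normal 0.449 0.827 -0.339
outer loop
vertex -0.754 -0.857 -1.758
vertex -1.333 -0.841 -2.485
vertex -1.559 -0.396 -1.7
endloop
endfacet
facet normal 0.023 -0.085 0.996
outer loop
vertex -0.754 -0.857 -1.758
vertex -1.559 -0.396 -1.7
vertex -2.167 -2.379 -1.855
endloop
endfacet
facet normal 0.448 0.827 -0.340
outer loop
vertex -1.559 -0.396 -1.7
vertex -1.333 -0.841 -2.485
vertex -2.139 -0.38 -2.427
endloop
endfacet
facet normal -0.766 0.187 0.615
outer loop
vertex -1.559 -0.396 -1.7
vertex -2.139 -0.38 -2.427
vertex -2.167 -2.379 -1.855
endloop
endfacet
facet normal 0.449 0.827 -0.339
outer loop
vertex -2.139 -0.38 -2.427
vertex -1.333 -0.841 -2.485
vertex -1.912 -0.825 -3.212
endloop
endfacet
facet normal -0.967 -0.057 -0.247
outer loop
vertex -2.139 -0.38 -2.427
vertex -1.912 -0.825 -3.212
vertex -2.167 -2.379 -1.855
endloop
endfacet
facet normal 0.448 0.828 -0.339
outer loop
vertex -1.912 -0.825 -3.212
vertex -1.333 -0.841 -2.485
vertex -1.106 -1.285 -3.27
endloop
endfacet
facet normal -0.379 -0.573 -0.727
outer loop
vertex -1.912 -0.825 -3.212
vertex -1.106 -1.285 -3.27
vertex -2.167 -2.379 -1.855
endloop
endfacet
facet normal 0.448 0.828 -0.339
outer loop
vertex -1.106 -1.285 -3.27
vertex -1.333 -0.841 -2.485
vertex -0.527 -1.301 -2.543
endloop
endfacet
facet normal 0.410 -0.844 -0.345
outer loop
vertex -1.106 -1.285 -3.27
vertex -0.527 -1.301 -2.543
vertex -2.167 -2.379 -1.855
endloop
endfacet
facet normal 0.448 0.828 -0.339
outer loop
vertex -0.527 -1.301 -2.543
vertex -1.333 -0.841 -2.485
vertex -0.754 -0.857 -1.758
endloop
endfacet
facet normal 0.611 -0.600 0.516
outer loop
vertex -0.527 -1.301 -2.543
vertex -0.754 -0.857 -1.758
vertex -2.167 -2.379 -1.855
endloop
endfacet
facet normal -0.551 -0.447 -0.705
outer loop
vertex -3.572 1.781 0.088
vertex -3.806 3.289 -0.685
vertex -2.65 1.61 -0.525
endloop
endfacet
facet normal 0.137 -0.881 0.452
outer loop
vertex -1.514 2.531 0.925
vertex -3.572 1.781 0.088
vertex -2.65 1.61 -0.525
endloop
endfacet
facet normal -0.552 -0.447 -0.704
outer loop
vertex -2.65 1.61 -0.525
vertex -3.806 3.289 -0.685
vertex -2.885 3.117 -1.298
endloop
endfacet
facet normal 0.823 -0.153 -0.548
outer loop
vertex -2.885 3.117 -1.298
vertex -1.514 2.531 0.925
vertex -2.65 1.61 -0.525
endloop
endfacet
facet normal -0.823 0.153 0.547
outer loop
vertex -3.572 1.781 0.088
vertex -2.67 4.21 0.765
vertex -3.806 3.289 -0.685
endloop
endfacet
facet normal 0.137 -0.881 0.453
outer loop
vertex -2.435 2.703 1.538
vertex -3.572 1.781 0.088
vertex -1.514 2.531 0.925
endloop
endfacet
facet normal -0.823 0.153 0.548
outer loop
vertex -2.435 2.703 1.538
vertex -2.67 4.21 0.765
vertex -3.572 1.781 0.088
endloop
endfacet
facet normal -0.137 0.881 -0.453
outer loop
vertex -3.806 3.289 -0.685
vertex -2.67 4.21 0.765
vertex -2.885 3.117 -1.298
endloop
endfacet
facet normal 0.823 -0.153 -0.548
outer loop
vertex -1.748 4.039 0.152
vertex -1.514 2.531 0.925
vertex -2.885 3.117 -1.298
endloop
endfacet
facet normal -0.137 0.881 -0.452
outer loop
vertex -2.885 3.117 -1.298
vertex -2.67 4.21 0.765
vertex -1.748 4.039 0.152
endloop
endfacet
facet normal 0.552 0.447 0.704
outer loop
vertex -1.748 4.039 0.152
vertex -2.435 2.703 1.538
vertex -1.514 2.531 0.925
endloop
endfacet
facet normal 0.551 0.447 0.704
outer loop
vertex -2.67 4.21 0.765
vertex -2.435 2.703 1.538
vertex -1.748 4.039 0.152
endloop
endfacet
facet normal 0.295 0.481 -0.826
outer loop
vertex 4.077 -0.998 0.606
vertex 3.52 -1.687 0.006
vertex 3.197 -0.759 0.431
endloop
endfacet
facet normal -0.087 0.360 0.929
outer loop
vertex 4.077 -0.998 0.606
vertex 3.197 -0.759 0.431
vertex 3.16 -2.273 1.014
endloop
endfacet
facet normal 0.295 0.481 -0.826
outer loop
vertex 3.197 -0.759 0.431
vertex 3.52 -1.687 0.006
vertex 2.56 -1.219 -0.064
endloop
endfacet
facet normal -0.705 0.270 0.656
outer loop
vertex 3.197 -0.759 0.431
vertex 2.56 -1.219 -0.064
vertex 3.16 -2.273 1.014
endloop
endfacet
facet normal 0.295 0.481 -0.826
outer loop
vertex 2.56 -1.219 -0.064
vertex 3.52 -1.687 0.006
vertex 2.646 -2.031 -0.506
endloop
endfacet
facet normal -0.929 -0.248 0.275
outer loop
vertex 2.56 -1.219 -0.064
vertex 2.646 -2.031 -0.506
vertex 3.16 -2.273 1.014
endloop
endfacet
facet normal 0.295 0.480 -0.826
outer loop
vertex 2.646 -2.031 -0.506
vertex 3.52 -1.687 0.006
vertex 3.39 -2.584 -0.562
endloop
endfacet
facet normal -0.591 -0.803 0.072
outer loop
vertex 2.646 -2.031 -0.506
vertex 3.39 -2.584 -0.562
vertex 3.16 -2.273 1.014
endloop
endfacet
facet normal 0.295 0.480 -0.826
outer loop
vertex 3.39 -2.584 -0.562
vertex 3.52 -1.687 0.006
vertex 4.232 -2.461 -0.19
endloop
endfacet
facet normal 0.054 -0.978 0.201
outer loop
vertex 3.39 -2.584 -0.562
vertex 4.232 -2.461 -0.19
vertex 3.16 -2.273 1.014
endloop
endfacet
facet normal 0.295 0.481 -0.826
outer loop
vertex 4.232 -2.461 -0.19
vertex 3.52 -1.687 0.006
vertex 4.537 -1.755 0.33
endloop
endfacet
facet normal 0.521 -0.641 0.564
outer loop
vertex 4.232 -2.461 -0.19
vertex 4.537 -1.755 0.33
vertex 3.16 -2.273 1.014
endloop
endfacet
facet normal 0.295 0.480 -0.826
outer loop
vertex 4.537 -1.755 0.33
vertex 3.52 -1.687 0.006
vertex 4.077 -0.998 0.606
endloop
endfacet
facet normal 0.458 -0.045 0.888
outer loop
vertex 4.537 -1.755 0.33
vertex 4.077 -0.998 0.606
vertex 3.16 -2.273 1.014
endloop
endfacet

endsolid


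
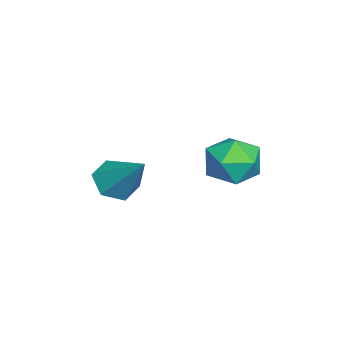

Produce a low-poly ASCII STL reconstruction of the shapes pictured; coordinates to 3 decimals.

solid 
facet normal -0.460 -0.551 -0.697
outer loop
vertex 0.474 -1.351 1.896
vertex -0.151 -1.077 2.092
vertex 0.233 -0.759 1.587
endloop
endfacet
facet normal 0.929 0.226 -0.292
outer loop
vertex 0.474 -1.351 1.896
vertex 0.233 -0.759 1.587
vertex 0.611 -0.163 3.248
endloop
endfacet
facet normal -0.459 -0.552 -0.696
outer loop
vertex 0.233 -0.759 1.587
vertex -0.151 -1.077 2.092
vertex -0.392 -0.485 1.782
endloop
endfacet
facet normal 0.270 0.885 -0.379
outer loop
vertex 0.233 -0.759 1.587
vertex -0.392 -0.485 1.782
vertex 0.611 -0.163 3.248
endloop
endfacet
facet normal -0.459 -0.552 -0.696
outer loop
vertex -0.392 -0.485 1.782
vertex -0.151 -1.077 2.092
vertex -0.776 -0.803 2.287
endloop
endfacet
facet normal -0.501 0.852 0.156
outer loop
vertex -0.392 -0.485 1.782
vertex -0.776 -0.803 2.287
vertex 0.611 -0.163 3.248
endloop
endfacet
facet normal -0.459 -0.551 -0.697
outer loop
vertex -0.776 -0.803 2.287
vertex -0.151 -1.077 2.092
vertex -0.536 -1.395 2.597
endloop
endfacet
facet normal -0.611 0.159 0.776
outer loop
vertex -0.776 -0.803 2.287
vertex -0.536 -1.395 2.597
vertex 0.611 -0.163 3.248
endloop
endfacet
facet normal -0.460 -0.550 -0.697
outer loop
vertex -0.536 -1.395 2.597
vertex -0.151 -1.077 2.092
vertex 0.089 -1.669 2.401
endloop
endfacet
facet normal 0.050 -0.503 0.863
outer loop
vertex -0.536 -1.395 2.597
vertex 0.089 -1.669 2.401
vertex 0.611 -0.163 3.248
endloop
endfacet
facet normal -0.460 -0.550 -0.697
outer loop
vertex 0.089 -1.669 2.401
vertex -0.151 -1.077 2.092
vertex 0.474 -1.351 1.896
endloop
endfacet
facet normal 0.819 -0.469 0.329
outer loop
vertex 0.089 -1.669 2.401
vertex 0.474 -1.351 1.896
vertex 0.611 -0.163 3.248
endloop
endfacet
facet normal -0.954 -0.295 -0.057
outer loop
vertex -1.069 2.194 2.699
vertex -0.814 1.361 2.743
vertex -0.994 1.801 3.475
endloop
endfacet
facet normal -0.903 0.342 0.260
outer loop
vertex -1.069 2.194 2.699
vertex -0.994 1.801 3.475
vertex -0.713 2.621 3.373
endloop
endfacet
facet normal -0.583 0.789 -0.192
outer loop
vertex -1.069 2.194 2.699
vertex -0.713 2.621 3.373
vertex -0.36 2.688 2.578
endloop
endfacet
facet normal -0.435 0.431 -0.791
outer loop
vertex -1.069 2.194 2.699
vertex -0.36 2.688 2.578
vertex -0.422 1.909 2.188
endloop
endfacet
facet normal -0.665 -0.241 -0.707
outer loop
vertex -1.069 2.194 2.699
vertex -0.422 1.909 2.188
vertex -0.814 1.361 2.743
endloop
endfacet
facet normal -0.483 0.269 0.834
outer loop
vertex -0.713 2.621 3.373
vertex -0.994 1.801 3.475
vertex -0.238 2.051 3.832
endloop
endfacet
facet normal -0.565 -0.761 0.319
outer loop
vertex -0.994 1.801 3.475
vertex -0.814 1.361 2.743
vertex -0.3 1.272 3.442
endloop
endfacet
facet normal -0.098 -0.673 -0.733
outer loop
vertex -0.814 1.361 2.743
vertex -0.422 1.909 2.188
vertex 0.053 1.339 2.647
endloop
endfacet
facet normal 0.274 0.413 -0.869
outer loop
vertex -0.422 1.909 2.188
vertex -0.36 2.688 2.578
vertex 0.334 2.159 2.545
endloop
endfacet
facet normal 0.036 0.994 0.100
outer loop
vertex -0.36 2.688 2.578
vertex -0.713 2.621 3.373
vertex 0.154 2.599 3.277
endloop
endfacet
facet normal 0.435 -0.431 0.791
outer loop
vertex 0.409 1.766 3.321
vertex -0.238 2.051 3.832
vertex -0.3 1.272 3.442
endloop
endfacet
facet normal 0.583 -0.789 0.192
outer loop
vertex 0.409 1.766 3.321
vertex -0.3 1.272 3.442
vertex 0.053 1.339 2.647
endloop
endfacet
facet normal 0.903 -0.342 -0.260
outer loop
vertex 0.409 1.766 3.321
vertex 0.053 1.339 2.647
vertex 0.334 2.159 2.545
endloop
endfacet
facet normal 0.954 0.295 0.057
outer loop
vertex 0.409 1.766 3.321
vertex 0.334 2.159 2.545
vertex 0.154 2.599 3.277
endloop
endfacet
facet normal 0.665 0.241 0.707
outer loop
vertex 0.409 1.766 3.321
vertex 0.154 2.599 3.277
vertex -0.238 2.051 3.832
endloop
endfacet
facet normal -0.274 -0.413 0.869
outer loop
vertex -0.3 1.272 3.442
vertex -0.238 2.051 3.832
vertex -0.994 1.801 3.475
endloop
endfacet
facet normal -0.036 -0.994 -0.100
outer loop
vertex 0.053 1.339 2.647
vertex -0.3 1.272 3.442
vertex -0.814 1.361 2.743
endloop
endfacet
facet normal 0.483 -0.269 -0.834
outer loop
vertex 0.334 2.159 2.545
vertex 0.053 1.339 2.647
vertex -0.422 1.909 2.188
endloop
endfacet
facet normal 0.565 0.761 -0.319
outer loop
vertex 0.154 2.599 3.277
vertex 0.334 2.159 2.545
vertex -0.36 2.688 2.578
endloop
endfacet
facet normal 0.098 0.673 0.733
outer loop
vertex -0.238 2.051 3.832
vertex 0.154 2.599 3.277
vertex -0.713 2.621 3.373
endloop
endfacet

endsolid


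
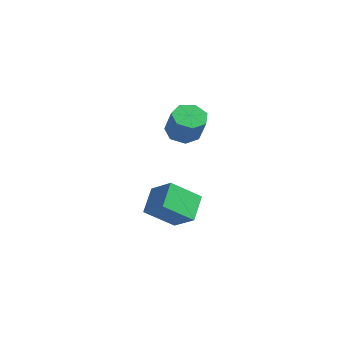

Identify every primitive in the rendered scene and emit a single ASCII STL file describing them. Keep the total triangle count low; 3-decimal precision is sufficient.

solid 
facet normal -0.513 0.197 -0.836
outer loop
vertex -1.863 2.45 1.443
vertex -2.47 2.844 1.908
vertex -1.763 3.182 1.554
endloop
endfacet
facet normal 0.848 -0.036 -0.529
outer loop
vertex -1.863 2.45 1.443
vertex -1.763 3.182 1.554
vertex -1.063 2.143 2.746
endloop
endfacet
facet normal 0.848 -0.036 -0.529
outer loop
vertex -1.063 2.143 2.746
vertex -1.763 3.182 1.554
vertex -0.963 2.874 2.857
endloop
endfacet
facet normal 0.514 -0.197 0.835
outer loop
vertex -1.063 2.143 2.746
vertex -0.963 2.874 2.857
vertex -1.67 2.536 3.212
endloop
endfacet
facet normal -0.513 0.197 -0.836
outer loop
vertex -1.763 3.182 1.554
vertex -2.47 2.844 1.908
vertex -2.196 3.658 1.932
endloop
endfacet
facet normal 0.633 0.745 -0.213
outer loop
vertex -1.763 3.182 1.554
vertex -2.196 3.658 1.932
vertex -0.963 2.874 2.857
endloop
endfacet
facet normal 0.633 0.744 -0.214
outer loop
vertex -0.963 2.874 2.857
vertex -2.196 3.658 1.932
vertex -1.395 3.351 3.235
endloop
endfacet
facet normal 0.513 -0.197 0.835
outer loop
vertex -0.963 2.874 2.857
vertex -1.395 3.351 3.235
vertex -1.67 2.536 3.212
endloop
endfacet
facet normal -0.513 0.197 -0.836
outer loop
vertex -2.196 3.658 1.932
vertex -2.47 2.844 1.908
vertex -2.835 3.522 2.292
endloop
endfacet
facet normal -0.057 0.963 0.262
outer loop
vertex -2.196 3.658 1.932
vertex -2.835 3.522 2.292
vertex -1.395 3.351 3.235
endloop
endfacet
facet normal -0.058 0.963 0.263
outer loop
vertex -1.395 3.351 3.235
vertex -2.835 3.522 2.292
vertex -2.034 3.214 3.595
endloop
endfacet
facet normal 0.513 -0.197 0.836
outer loop
vertex -1.395 3.351 3.235
vertex -2.034 3.214 3.595
vertex -1.67 2.536 3.212
endloop
endfacet
facet normal -0.514 0.196 -0.835
outer loop
vertex -2.835 3.522 2.292
vertex -2.47 2.844 1.908
vertex -3.199 2.874 2.364
endloop
endfacet
facet normal -0.706 0.457 0.542
outer loop
vertex -2.835 3.522 2.292
vertex -3.199 2.874 2.364
vertex -2.034 3.214 3.595
endloop
endfacet
facet normal -0.705 0.458 0.541
outer loop
vertex -2.034 3.214 3.595
vertex -3.199 2.874 2.364
vertex -2.399 2.567 3.667
endloop
endfacet
facet normal 0.513 -0.196 0.836
outer loop
vertex -2.034 3.214 3.595
vertex -2.399 2.567 3.667
vertex -1.67 2.536 3.212
endloop
endfacet
facet normal -0.514 0.198 -0.835
outer loop
vertex -3.199 2.874 2.364
vertex -2.47 2.844 1.908
vertex -3.015 2.204 2.092
endloop
endfacet
facet normal -0.822 -0.393 0.412
outer loop
vertex -3.199 2.874 2.364
vertex -3.015 2.204 2.092
vertex -2.399 2.567 3.667
endloop
endfacet
facet normal -0.821 -0.394 0.412
outer loop
vertex -2.399 2.567 3.667
vertex -3.015 2.204 2.092
vertex -2.214 1.897 3.395
endloop
endfacet
facet normal 0.513 -0.197 0.835
outer loop
vertex -2.399 2.567 3.667
vertex -2.214 1.897 3.395
vertex -1.67 2.536 3.212
endloop
endfacet
facet normal -0.513 0.197 -0.835
outer loop
vertex -3.015 2.204 2.092
vertex -2.47 2.844 1.908
vertex -2.42 2.015 1.682
endloop
endfacet
facet normal -0.319 -0.947 -0.027
outer loop
vertex -3.015 2.204 2.092
vertex -2.42 2.015 1.682
vertex -2.214 1.897 3.395
endloop
endfacet
facet normal -0.320 -0.947 -0.027
outer loop
vertex -2.214 1.897 3.395
vertex -2.42 2.015 1.682
vertex -1.62 1.708 2.986
endloop
endfacet
facet normal 0.513 -0.197 0.836
outer loop
vertex -2.214 1.897 3.395
vertex -1.62 1.708 2.986
vertex -1.67 2.536 3.212
endloop
endfacet
facet normal -0.512 0.197 -0.836
outer loop
vertex -2.42 2.015 1.682
vertex -2.47 2.844 1.908
vertex -1.863 2.45 1.443
endloop
endfacet
facet normal 0.424 -0.788 -0.446
outer loop
vertex -2.42 2.015 1.682
vertex -1.863 2.45 1.443
vertex -1.62 1.708 2.986
endloop
endfacet
facet normal 0.424 -0.788 -0.446
outer loop
vertex -1.62 1.708 2.986
vertex -1.863 2.45 1.443
vertex -1.063 2.143 2.746
endloop
endfacet
facet normal 0.514 -0.197 0.835
outer loop
vertex -1.62 1.708 2.986
vertex -1.063 2.143 2.746
vertex -1.67 2.536 3.212
endloop
endfacet
facet normal -0.843 -0.041 -0.536
outer loop
vertex -3.67 1.983 -1.927
vertex -3.041 3.322 -3.021
vertex -3.024 0.915 -2.862
endloop
endfacet
facet normal -0.342 -0.728 0.595
outer loop
vertex -1.759 0.978 -2.059
vertex -3.67 1.983 -1.927
vertex -3.024 0.915 -2.862
endloop
endfacet
facet normal -0.843 -0.041 -0.536
outer loop
vertex -3.024 0.915 -2.862
vertex -3.041 3.322 -3.021
vertex -2.395 2.255 -3.956
endloop
endfacet
facet normal 0.415 -0.684 -0.600
outer loop
vertex -2.395 2.255 -3.956
vertex -1.759 0.978 -2.059
vertex -3.024 0.915 -2.862
endloop
endfacet
facet normal -0.415 0.685 0.600
outer loop
vertex -3.67 1.983 -1.927
vertex -1.776 3.385 -2.218
vertex -3.041 3.322 -3.021
endloop
endfacet
facet normal -0.342 -0.728 0.595
outer loop
vertex -2.405 2.045 -1.124
vertex -3.67 1.983 -1.927
vertex -1.759 0.978 -2.059
endloop
endfacet
facet normal -0.414 0.684 0.600
outer loop
vertex -2.405 2.045 -1.124
vertex -1.776 3.385 -2.218
vertex -3.67 1.983 -1.927
endloop
endfacet
facet normal 0.341 0.728 -0.595
outer loop
vertex -3.041 3.322 -3.021
vertex -1.776 3.385 -2.218
vertex -2.395 2.255 -3.956
endloop
endfacet
facet normal 0.414 -0.685 -0.600
outer loop
vertex -1.13 2.317 -3.153
vertex -1.759 0.978 -2.059
vertex -2.395 2.255 -3.956
endloop
endfacet
facet normal 0.342 0.728 -0.595
outer loop
vertex -2.395 2.255 -3.956
vertex -1.776 3.385 -2.218
vertex -1.13 2.317 -3.153
endloop
endfacet
facet normal 0.843 0.041 0.536
outer loop
vertex -1.13 2.317 -3.153
vertex -2.405 2.045 -1.124
vertex -1.759 0.978 -2.059
endloop
endfacet
facet normal 0.843 0.041 0.536
outer loop
vertex -1.776 3.385 -2.218
vertex -2.405 2.045 -1.124
vertex -1.13 2.317 -3.153
endloop
endfacet

endsolid
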